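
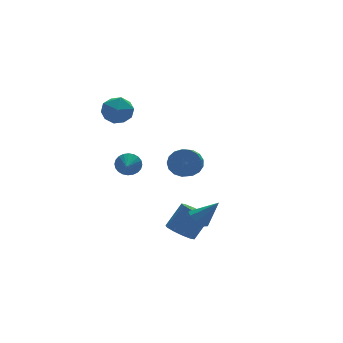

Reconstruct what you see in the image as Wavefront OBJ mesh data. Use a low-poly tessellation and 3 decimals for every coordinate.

v -4.008 3.696 4.367
v -3.235 4.442 4.234
v -3.205 2.658 3.206
v -2.432 3.404 3.073
v -2.508 2.864 4.009
v -3.004 3.506 4.726
v -3.436 3.594 2.714
v -3.932 4.236 3.431
v -2.881 4.38 3.212
v -2.308 3.928 4.013
v -4.132 3.172 3.427
v -3.559 2.72 4.228
v -1.515 -1.129 -3.989
v -0.777 -1.212 -4.532
v 0.273 -1.014 -3.134
v -0.465 -0.931 -2.591
v -0.915 -0.661 -4.506
v 0.135 -0.463 -3.108
v -1.282 -0.288 -4.283
v -0.232 -0.091 -2.884
v -1.738 -0.237 -3.947
v -0.688 -0.04 -2.549
v -2.109 -0.526 -3.628
v -1.059 -0.329 -2.229
v -2.253 -1.046 -3.446
v -1.203 -0.848 -2.048
v -2.115 -1.597 -3.472
v -1.065 -1.399 -2.074
v -1.748 -1.969 -3.696
v -0.698 -1.772 -2.297
v -1.292 -2.02 -4.031
v -0.242 -1.823 -2.633
v -0.921 -1.731 -4.351
v 0.129 -1.534 -2.952
v -1.255 -2.921 -1.957
v -0.857 -3.3 -2.422
v -0.185 -3.239 -0.783
v -0.714 -2.768 -2.408
v -0.888 -2.326 -2.13
v -1.277 -2.232 -1.75
v -1.652 -2.541 -1.492
v -1.795 -3.073 -1.507
v -1.621 -3.516 -1.785
v -1.233 -3.61 -2.164
v -3.291 1.876 0.273
v -2.911 1.949 0.938
v -3.749 1.024 0.627
v -3.16 2.106 0.996
v -3.429 2.229 0.943
v -3.678 2.298 0.788
v -3.867 2.302 0.555
v -3.969 2.242 0.279
v -3.967 2.126 0.002
v -3.863 1.972 -0.234
v -3.672 1.803 -0.393
v -3.422 1.646 -0.45
v -3.153 1.523 -0.397
v -2.905 1.454 -0.243
v -2.716 1.45 -0.009
v -2.614 1.51 0.267
v -2.615 1.626 0.544
v -2.72 1.78 0.78
v 1.429 4.472 -2.027
v 1.925 4.702 -1.202
v 1.247 3.597 -0.487
v 0.751 3.368 -1.313
v 1.53 4.963 -1.173
v 0.852 3.858 -0.459
v 1.112 5.111 -1.34
v 0.434 4.006 -0.626
v 0.767 5.113 -1.665
v 0.089 4.008 -0.95
v 0.573 4.968 -2.072
v -0.105 3.863 -1.358
v 0.576 4.71 -2.47
v -0.102 3.605 -1.755
v 0.773 4.397 -2.765
v 0.096 3.292 -2.051
v 1.121 4.101 -2.892
v 0.444 2.997 -2.178
v 1.54 3.891 -2.821
v 0.862 2.786 -2.106
v 1.933 3.814 -2.568
v 1.255 2.709 -1.853
v 2.21 3.887 -2.191
v 1.533 2.782 -1.476
v 2.309 4.095 -1.776
v 1.631 2.99 -1.062
v 2.206 4.389 -1.419
v 1.528 3.284 -0.705
f 1 12 6
f 1 6 2
f 1 2 8
f 1 8 11
f 1 11 12
f 2 6 10
f 6 12 5
f 12 11 3
f 11 8 7
f 8 2 9
f 4 10 5
f 4 5 3
f 4 3 7
f 4 7 9
f 4 9 10
f 5 10 6
f 3 5 12
f 7 3 11
f 9 7 8
f 10 9 2
f 14 13 17
f 14 17 15
f 15 17 18
f 15 18 16
f 17 13 19
f 17 19 18
f 18 19 20
f 18 20 16
f 19 13 21
f 19 21 20
f 20 21 22
f 20 22 16
f 21 13 23
f 21 23 22
f 22 23 24
f 22 24 16
f 23 13 25
f 23 25 24
f 24 25 26
f 24 26 16
f 25 13 27
f 25 27 26
f 26 27 28
f 26 28 16
f 27 13 29
f 27 29 28
f 28 29 30
f 28 30 16
f 29 13 31
f 29 31 30
f 30 31 32
f 30 32 16
f 31 13 33
f 31 33 32
f 32 33 34
f 32 34 16
f 33 13 14
f 33 14 34
f 34 14 15
f 34 15 16
f 36 35 38
f 36 38 37
f 38 35 39
f 38 39 37
f 39 35 40
f 39 40 37
f 40 35 41
f 40 41 37
f 41 35 42
f 41 42 37
f 42 35 43
f 42 43 37
f 43 35 44
f 43 44 37
f 44 35 36
f 44 36 37
f 46 45 48
f 46 48 47
f 48 45 49
f 48 49 47
f 49 45 50
f 49 50 47
f 50 45 51
f 50 51 47
f 51 45 52
f 51 52 47
f 52 45 53
f 52 53 47
f 53 45 54
f 53 54 47
f 54 45 55
f 54 55 47
f 55 45 56
f 55 56 47
f 56 45 57
f 56 57 47
f 57 45 58
f 57 58 47
f 58 45 59
f 58 59 47
f 59 45 60
f 59 60 47
f 60 45 61
f 60 61 47
f 61 45 62
f 61 62 47
f 62 45 46
f 62 46 47
f 64 63 67
f 64 67 65
f 65 67 68
f 65 68 66
f 67 63 69
f 67 69 68
f 68 69 70
f 68 70 66
f 69 63 71
f 69 71 70
f 70 71 72
f 70 72 66
f 71 63 73
f 71 73 72
f 72 73 74
f 72 74 66
f 73 63 75
f 73 75 74
f 74 75 76
f 74 76 66
f 75 63 77
f 75 77 76
f 76 77 78
f 76 78 66
f 77 63 79
f 77 79 78
f 78 79 80
f 78 80 66
f 79 63 81
f 79 81 80
f 80 81 82
f 80 82 66
f 81 63 83
f 81 83 82
f 82 83 84
f 82 84 66
f 83 63 85
f 83 85 84
f 84 85 86
f 84 86 66
f 85 63 87
f 85 87 86
f 86 87 88
f 86 88 66
f 87 63 89
f 87 89 88
f 88 89 90
f 88 90 66
f 89 63 64
f 89 64 90
f 90 64 65
f 90 65 66



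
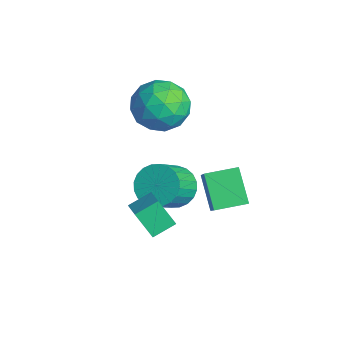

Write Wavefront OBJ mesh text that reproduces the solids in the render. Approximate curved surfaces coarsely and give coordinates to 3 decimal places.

v 0.473 1.367 -2.092
v -0.694 1.435 -0.999
v 0.694 2.638 -1.935
v -0.472 2.706 -0.842
v 1.812 0.954 -0.638
v 0.646 1.022 0.455
v 2.034 2.225 -0.481
v 0.867 2.293 0.612
v -3.633 1.659 1.451
v -2.441 1.664 1.149
v -3.519 -0.284 1.871
v -2.327 -0.279 1.569
v -2.707 0.307 2.581
v -2.778 1.507 2.322
v -3.182 -0.127 0.698
v -3.253 1.073 0.439
v -2.162 0.56 0.684
v -1.868 0.828 1.848
v -4.092 0.552 1.172
v -3.798 0.82 2.336
v -3.047 1.832 1.264
v -2.913 -0.452 1.756
v -3.137 -0.107 2.352
v -2.436 -0.105 2.174
v -3.245 1.74 1.953
v -2.544 1.743 1.775
v -2.701 0.945 2.617
v -3.416 -0.363 1.245
v -2.715 -0.36 1.067
v -3.524 1.485 0.846
v -2.823 1.487 0.668
v -3.259 0.435 0.403
v -2.182 1.186 0.812
v -2.115 0.044 1.059
v -2.618 0.133 0.547
v -2.66 0.839 0.395
v -2.01 1.343 1.497
v -1.943 0.202 1.743
v -2.166 0.546 2.338
v -2.208 1.252 2.186
v -1.846 0.695 1.223
v -4.017 1.178 1.277
v -3.95 0.037 1.523
v -3.752 0.128 0.834
v -3.794 0.834 0.682
v -3.845 1.336 1.961
v -3.778 0.194 2.208
v -3.3 0.541 2.625
v -3.342 1.247 2.473
v -4.114 0.685 1.797
v 0.294 -1.551 -1.423
v 0.209 -0.604 -1.027
v -0.82 -1.421 -1.974
v -0.905 -0.474 -1.579
v 0.865 -1.066 -2.461
v 0.78 -0.119 -2.066
v -0.249 -0.936 -3.013
v -0.334 0.011 -2.617
v -2.193 0.947 -2.927
v -1.37 1.429 -3.033
v -0.644 0.435 -1.92
v -1.467 -0.047 -1.813
v -1.532 1.622 -2.756
v -0.806 0.628 -1.642
v -1.795 1.711 -2.504
v -1.068 0.717 -1.391
v -2.118 1.685 -2.317
v -1.392 0.691 -1.204
v -2.453 1.546 -2.223
v -1.727 0.552 -1.109
v -2.748 1.316 -2.236
v -2.022 0.321 -1.122
v -2.959 1.029 -2.354
v -2.233 0.035 -1.24
v -3.053 0.731 -2.559
v -2.327 -0.264 -1.446
v -3.016 0.465 -2.82
v -2.29 -0.529 -1.707
v -2.854 0.272 -3.098
v -2.128 -0.722 -1.984
v -2.592 0.183 -3.349
v -1.865 -0.811 -2.236
v -2.268 0.209 -3.536
v -1.542 -0.785 -2.423
v -1.933 0.348 -3.631
v -1.207 -0.646 -2.517
v -1.638 0.579 -3.618
v -0.912 -0.416 -2.504
v -1.427 0.865 -3.5
v -0.701 -0.129 -2.386
v -1.333 1.164 -3.294
v -0.607 0.169 -2.181
f 2 4 1
f 5 2 1
f 1 4 3
f 3 5 1
f 2 8 4
f 6 2 5
f 6 8 2
f 4 8 3
f 7 5 3
f 3 8 7
f 7 6 5
f 8 6 7
f 9 46 25
f 46 20 49
f 25 49 14
f 46 49 25
f 9 25 21
f 25 14 26
f 21 26 10
f 25 26 21
f 9 21 30
f 21 10 31
f 30 31 16
f 21 31 30
f 9 30 42
f 30 16 45
f 42 45 19
f 30 45 42
f 9 42 46
f 42 19 50
f 46 50 20
f 42 50 46
f 10 26 37
f 26 14 40
f 37 40 18
f 26 40 37
f 14 49 27
f 49 20 48
f 27 48 13
f 49 48 27
f 20 50 47
f 50 19 43
f 47 43 11
f 50 43 47
f 19 45 44
f 45 16 32
f 44 32 15
f 45 32 44
f 16 31 36
f 31 10 33
f 36 33 17
f 31 33 36
f 12 38 24
f 38 18 39
f 24 39 13
f 38 39 24
f 12 24 22
f 24 13 23
f 22 23 11
f 24 23 22
f 12 22 29
f 22 11 28
f 29 28 15
f 22 28 29
f 12 29 34
f 29 15 35
f 34 35 17
f 29 35 34
f 12 34 38
f 34 17 41
f 38 41 18
f 34 41 38
f 13 39 27
f 39 18 40
f 27 40 14
f 39 40 27
f 11 23 47
f 23 13 48
f 47 48 20
f 23 48 47
f 15 28 44
f 28 11 43
f 44 43 19
f 28 43 44
f 17 35 36
f 35 15 32
f 36 32 16
f 35 32 36
f 18 41 37
f 41 17 33
f 37 33 10
f 41 33 37
f 52 54 51
f 55 52 51
f 51 54 53
f 53 55 51
f 52 58 54
f 56 52 55
f 56 58 52
f 54 58 53
f 57 55 53
f 53 58 57
f 57 56 55
f 58 56 57
f 60 59 63
f 60 63 61
f 61 63 64
f 61 64 62
f 63 59 65
f 63 65 64
f 64 65 66
f 64 66 62
f 65 59 67
f 65 67 66
f 66 67 68
f 66 68 62
f 67 59 69
f 67 69 68
f 68 69 70
f 68 70 62
f 69 59 71
f 69 71 70
f 70 71 72
f 70 72 62
f 71 59 73
f 71 73 72
f 72 73 74
f 72 74 62
f 73 59 75
f 73 75 74
f 74 75 76
f 74 76 62
f 75 59 77
f 75 77 76
f 76 77 78
f 76 78 62
f 77 59 79
f 77 79 78
f 78 79 80
f 78 80 62
f 79 59 81
f 79 81 80
f 80 81 82
f 80 82 62
f 81 59 83
f 81 83 82
f 82 83 84
f 82 84 62
f 83 59 85
f 83 85 84
f 84 85 86
f 84 86 62
f 85 59 87
f 85 87 86
f 86 87 88
f 86 88 62
f 87 59 89
f 87 89 88
f 88 89 90
f 88 90 62
f 89 59 91
f 89 91 90
f 90 91 92
f 90 92 62
f 91 59 60
f 91 60 92
f 92 60 61
f 92 61 62



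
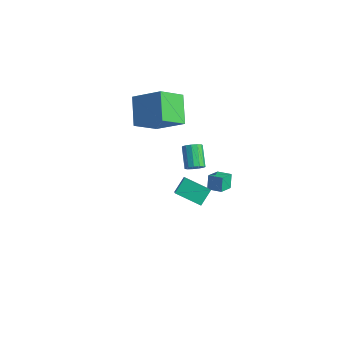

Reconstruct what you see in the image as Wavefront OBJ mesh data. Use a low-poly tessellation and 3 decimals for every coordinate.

v 1.1 1.331 -1.258
v 0.818 1.705 -0.443
v 0.907 2.298 -1.768
v 0.625 2.672 -0.953
v 1.935 1.588 -1.087
v 1.653 1.962 -0.272
v 1.742 2.555 -1.597
v 1.46 2.929 -0.782
v 0.099 1.373 0.007
v 0.31 1.084 0.476
v -0.609 1.817 1.342
v -0.819 2.107 0.873
v 0.497 1.357 0.443
v -0.422 2.09 1.309
v 0.557 1.635 0.272
v -0.361 2.369 1.137
v 0.473 1.83 0.016
v -0.446 2.564 0.881
v 0.269 1.88 -0.242
v -0.649 2.614 0.623
v 0.012 1.769 -0.421
v -0.907 2.503 0.444
v -0.217 1.532 -0.464
v -1.136 2.266 0.401
v -0.346 1.245 -0.358
v -1.265 1.979 0.508
v -0.334 0.999 -0.135
v -1.253 1.732 0.73
v -0.184 0.871 0.133
v -1.102 1.605 0.998
v 0.056 0.903 0.361
v -0.863 1.636 1.226
v 4.32 -2.701 2.898
v 3.007 -3.281 3.455
v 4.236 -1.883 3.551
v 2.922 -2.463 4.108
v 5.058 -3.417 3.892
v 3.744 -3.997 4.449
v 4.973 -2.599 4.545
v 3.66 -3.179 5.102
v -2.921 -0.388 3.076
v -4.101 0.69 4.176
v -2.636 1.112 1.912
v -3.816 2.19 3.012
v -1.284 0.21 4.248
v -2.464 1.288 5.348
v -0.999 1.71 3.084
v -2.179 2.788 4.184
f 2 4 1
f 5 2 1
f 1 4 3
f 3 5 1
f 2 8 4
f 6 2 5
f 6 8 2
f 4 8 3
f 7 5 3
f 3 8 7
f 7 6 5
f 8 6 7
f 10 9 13
f 10 13 11
f 11 13 14
f 11 14 12
f 13 9 15
f 13 15 14
f 14 15 16
f 14 16 12
f 15 9 17
f 15 17 16
f 16 17 18
f 16 18 12
f 17 9 19
f 17 19 18
f 18 19 20
f 18 20 12
f 19 9 21
f 19 21 20
f 20 21 22
f 20 22 12
f 21 9 23
f 21 23 22
f 22 23 24
f 22 24 12
f 23 9 25
f 23 25 24
f 24 25 26
f 24 26 12
f 25 9 27
f 25 27 26
f 26 27 28
f 26 28 12
f 27 9 29
f 27 29 28
f 28 29 30
f 28 30 12
f 29 9 31
f 29 31 30
f 30 31 32
f 30 32 12
f 31 9 10
f 31 10 32
f 32 10 11
f 32 11 12
f 34 36 33
f 37 34 33
f 33 36 35
f 35 37 33
f 34 40 36
f 38 34 37
f 38 40 34
f 36 40 35
f 39 37 35
f 35 40 39
f 39 38 37
f 40 38 39
f 42 44 41
f 45 42 41
f 41 44 43
f 43 45 41
f 42 48 44
f 46 42 45
f 46 48 42
f 44 48 43
f 47 45 43
f 43 48 47
f 47 46 45
f 48 46 47



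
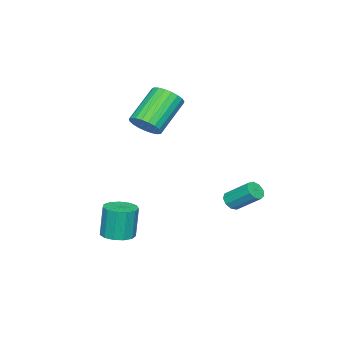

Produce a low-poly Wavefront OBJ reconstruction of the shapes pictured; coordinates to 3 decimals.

v 0.361 -2.022 3.056
v 0.731 -2.488 3.56
v -0.772 -2.285 4.849
v -1.141 -1.818 4.344
v 0.843 -2.195 3.644
v -0.66 -1.992 4.933
v 0.871 -1.873 3.627
v -0.631 -1.67 4.916
v 0.812 -1.576 3.511
v -0.691 -1.373 4.799
v 0.674 -1.356 3.316
v -0.828 -1.153 4.604
v 0.483 -1.251 3.076
v -1.02 -1.048 4.365
v 0.27 -1.28 2.833
v -1.232 -1.077 4.121
v 0.074 -1.436 2.628
v -1.429 -1.233 3.916
v -0.074 -1.694 2.497
v -1.576 -1.491 3.786
v -0.145 -2.009 2.463
v -1.648 -1.806 3.751
v -0.13 -2.325 2.531
v -1.632 -2.122 3.82
v -0.029 -2.589 2.69
v -1.532 -2.386 3.979
v 0.139 -2.755 2.912
v -1.363 -2.552 4.201
v 0.346 -2.794 3.159
v -1.157 -2.591 4.448
v 0.555 -2.7 3.388
v -0.948 -2.497 4.677
v -0.89 1.432 -1.027
v -0.493 1.63 -1.257
v -0.533 2.746 -0.363
v -0.93 2.548 -0.133
v -0.781 1.74 -1.406
v -0.82 2.855 -0.512
v -1.12 1.705 -1.377
v -1.159 2.82 -0.484
v -1.352 1.543 -1.185
v -1.391 2.658 -0.291
v -1.367 1.329 -0.919
v -1.407 2.444 -0.025
v -1.16 1.163 -0.703
v -1.199 2.279 0.191
v -0.826 1.124 -0.639
v -0.866 2.239 0.255
v -0.523 1.228 -0.756
v -0.562 2.344 0.137
v -0.391 1.429 -1
v -0.43 2.544 -0.107
v 3.504 -1.405 -1.835
v 3.957 -0.821 -1.805
v 3.79 -0.771 -0.275
v 3.336 -1.355 -0.305
v 3.572 -0.668 -1.852
v 3.404 -0.618 -0.322
v 3.165 -0.75 -1.894
v 2.998 -0.7 -0.364
v 2.866 -1.039 -1.917
v 2.698 -0.989 -0.387
v 2.769 -1.445 -1.914
v 2.602 -1.395 -0.384
v 2.906 -1.838 -1.886
v 2.738 -1.788 -0.356
v 3.232 -2.093 -1.842
v 3.065 -2.043 -0.312
v 3.645 -2.13 -1.796
v 3.478 -2.08 -0.266
v 4.013 -1.937 -1.762
v 3.845 -1.887 -0.232
v 4.219 -1.575 -1.751
v 4.052 -1.525 -0.221
v 4.198 -1.159 -1.767
v 4.031 -1.109 -0.237
f 2 1 5
f 2 5 3
f 3 5 6
f 3 6 4
f 5 1 7
f 5 7 6
f 6 7 8
f 6 8 4
f 7 1 9
f 7 9 8
f 8 9 10
f 8 10 4
f 9 1 11
f 9 11 10
f 10 11 12
f 10 12 4
f 11 1 13
f 11 13 12
f 12 13 14
f 12 14 4
f 13 1 15
f 13 15 14
f 14 15 16
f 14 16 4
f 15 1 17
f 15 17 16
f 16 17 18
f 16 18 4
f 17 1 19
f 17 19 18
f 18 19 20
f 18 20 4
f 19 1 21
f 19 21 20
f 20 21 22
f 20 22 4
f 21 1 23
f 21 23 22
f 22 23 24
f 22 24 4
f 23 1 25
f 23 25 24
f 24 25 26
f 24 26 4
f 25 1 27
f 25 27 26
f 26 27 28
f 26 28 4
f 27 1 29
f 27 29 28
f 28 29 30
f 28 30 4
f 29 1 31
f 29 31 30
f 30 31 32
f 30 32 4
f 31 1 2
f 31 2 32
f 32 2 3
f 32 3 4
f 34 33 37
f 34 37 35
f 35 37 38
f 35 38 36
f 37 33 39
f 37 39 38
f 38 39 40
f 38 40 36
f 39 33 41
f 39 41 40
f 40 41 42
f 40 42 36
f 41 33 43
f 41 43 42
f 42 43 44
f 42 44 36
f 43 33 45
f 43 45 44
f 44 45 46
f 44 46 36
f 45 33 47
f 45 47 46
f 46 47 48
f 46 48 36
f 47 33 49
f 47 49 48
f 48 49 50
f 48 50 36
f 49 33 51
f 49 51 50
f 50 51 52
f 50 52 36
f 51 33 34
f 51 34 52
f 52 34 35
f 52 35 36
f 54 53 57
f 54 57 55
f 55 57 58
f 55 58 56
f 57 53 59
f 57 59 58
f 58 59 60
f 58 60 56
f 59 53 61
f 59 61 60
f 60 61 62
f 60 62 56
f 61 53 63
f 61 63 62
f 62 63 64
f 62 64 56
f 63 53 65
f 63 65 64
f 64 65 66
f 64 66 56
f 65 53 67
f 65 67 66
f 66 67 68
f 66 68 56
f 67 53 69
f 67 69 68
f 68 69 70
f 68 70 56
f 69 53 71
f 69 71 70
f 70 71 72
f 70 72 56
f 71 53 73
f 71 73 72
f 72 73 74
f 72 74 56
f 73 53 75
f 73 75 74
f 74 75 76
f 74 76 56
f 75 53 54
f 75 54 76
f 76 54 55
f 76 55 56



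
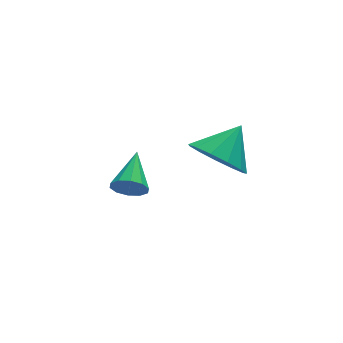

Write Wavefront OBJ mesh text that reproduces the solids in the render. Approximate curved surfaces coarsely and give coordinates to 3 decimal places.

v 2.675 -2.127 1.102
v 3.194 -1.851 0.356
v 3.565 -1.593 1.918
v 2.856 -1.45 0.461
v 2.461 -1.263 0.77
v 2.134 -1.35 1.185
v 1.978 -1.684 1.573
v 2.044 -2.159 1.812
v 2.31 -2.623 1.825
v 2.692 -2.93 1.609
v 3.068 -2.982 1.232
v 3.32 -2.762 0.814
v 3.367 -2.341 0.487
v 0.924 0.608 -2.017
v 1.264 0.662 -2.509
v 1.536 1.812 -1.463
v 0.949 0.848 -2.566
v 0.624 0.943 -2.414
v 0.414 0.91 -2.111
v 0.399 0.761 -1.771
v 0.584 0.554 -1.526
v 0.9 0.367 -1.468
v 1.224 0.273 -1.62
v 1.434 0.306 -1.924
v 1.45 0.455 -2.263
f 2 1 4
f 2 4 3
f 4 1 5
f 4 5 3
f 5 1 6
f 5 6 3
f 6 1 7
f 6 7 3
f 7 1 8
f 7 8 3
f 8 1 9
f 8 9 3
f 9 1 10
f 9 10 3
f 10 1 11
f 10 11 3
f 11 1 12
f 11 12 3
f 12 1 13
f 12 13 3
f 13 1 2
f 13 2 3
f 15 14 17
f 15 17 16
f 17 14 18
f 17 18 16
f 18 14 19
f 18 19 16
f 19 14 20
f 19 20 16
f 20 14 21
f 20 21 16
f 21 14 22
f 21 22 16
f 22 14 23
f 22 23 16
f 23 14 24
f 23 24 16
f 24 14 25
f 24 25 16
f 25 14 15
f 25 15 16



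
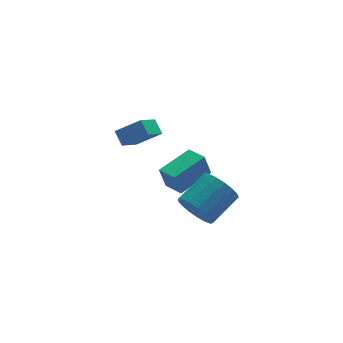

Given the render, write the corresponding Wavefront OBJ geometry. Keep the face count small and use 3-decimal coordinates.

v -0.035 3.309 1.512
v 1.127 2.742 2.42
v -0.132 4.041 2.092
v 1.03 3.475 3.001
v 1.03 4.125 0.659
v 2.192 3.559 1.568
v 0.933 4.858 1.24
v 2.095 4.291 2.148
v 1.68 -0.202 0.025
v 1.351 -0.147 1.281
v 1.315 0.879 -0.118
v 0.985 0.934 1.138
v 3.535 0.486 0.482
v 3.205 0.541 1.738
v 3.169 1.567 0.339
v 2.84 1.622 1.595
v 1.55 -2.283 0.388
v 1.838 -1.809 -0.527
v 3.457 -1.123 0.337
v 3.17 -1.597 1.252
v 1.559 -1.453 -0.287
v 3.178 -0.767 0.577
v 1.278 -1.287 0.108
v 2.897 -0.601 0.972
v 1.059 -1.35 0.567
v 2.679 -0.663 1.431
v 0.953 -1.626 0.985
v 2.573 -0.939 1.849
v 0.984 -2.053 1.266
v 2.604 -1.366 2.13
v 1.144 -2.532 1.346
v 2.764 -1.846 2.21
v 1.398 -2.955 1.207
v 3.018 -2.269 2.071
v 1.686 -3.224 0.88
v 3.306 -2.537 1.744
v 1.943 -3.277 0.44
v 3.563 -2.591 1.304
v 2.111 -3.103 -0.012
v 3.73 -2.416 0.853
v 2.149 -2.74 -0.372
v 3.769 -2.054 0.493
v 2.051 -2.274 -0.558
v 3.67 -1.587 0.307
f 2 4 1
f 5 2 1
f 1 4 3
f 3 5 1
f 2 8 4
f 6 2 5
f 6 8 2
f 4 8 3
f 7 5 3
f 3 8 7
f 7 6 5
f 8 6 7
f 10 12 9
f 13 10 9
f 9 12 11
f 11 13 9
f 10 16 12
f 14 10 13
f 14 16 10
f 12 16 11
f 15 13 11
f 11 16 15
f 15 14 13
f 16 14 15
f 18 17 21
f 18 21 19
f 19 21 22
f 19 22 20
f 21 17 23
f 21 23 22
f 22 23 24
f 22 24 20
f 23 17 25
f 23 25 24
f 24 25 26
f 24 26 20
f 25 17 27
f 25 27 26
f 26 27 28
f 26 28 20
f 27 17 29
f 27 29 28
f 28 29 30
f 28 30 20
f 29 17 31
f 29 31 30
f 30 31 32
f 30 32 20
f 31 17 33
f 31 33 32
f 32 33 34
f 32 34 20
f 33 17 35
f 33 35 34
f 34 35 36
f 34 36 20
f 35 17 37
f 35 37 36
f 36 37 38
f 36 38 20
f 37 17 39
f 37 39 38
f 38 39 40
f 38 40 20
f 39 17 41
f 39 41 40
f 40 41 42
f 40 42 20
f 41 17 43
f 41 43 42
f 42 43 44
f 42 44 20
f 43 17 18
f 43 18 44
f 44 18 19
f 44 19 20



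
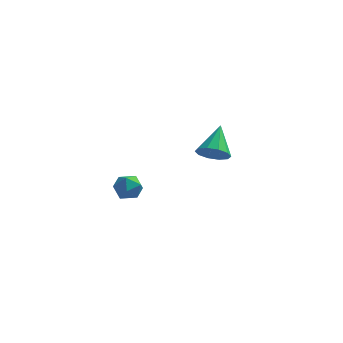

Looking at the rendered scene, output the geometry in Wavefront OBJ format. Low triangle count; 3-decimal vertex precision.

v -1.309 -2.405 -3.189
v -0.885 -2.636 -2.462
v -1.415 -3.764 -3.558
v -0.991 -3.995 -2.831
v -1.798 -3.665 -2.78
v -1.732 -2.826 -2.552
v -0.568 -3.574 -3.468
v -0.502 -2.735 -3.24
v -0.427 -3.359 -2.634
v -1.187 -3.415 -2.209
v -1.113 -2.985 -3.811
v -1.873 -3.041 -3.386
v 1.809 3.121 -3.583
v 2.674 2.802 -3.222
v 1.851 4.759 -2.237
v 2.791 3.182 -3.687
v 2.534 3.538 -4.113
v 1.999 3.735 -4.336
v 1.392 3.697 -4.271
v 0.944 3.44 -3.943
v 0.826 3.06 -3.478
v 1.084 2.704 -3.053
v 1.619 2.507 -2.83
v 2.226 2.545 -2.894
f 1 12 6
f 1 6 2
f 1 2 8
f 1 8 11
f 1 11 12
f 2 6 10
f 6 12 5
f 12 11 3
f 11 8 7
f 8 2 9
f 4 10 5
f 4 5 3
f 4 3 7
f 4 7 9
f 4 9 10
f 5 10 6
f 3 5 12
f 7 3 11
f 9 7 8
f 10 9 2
f 14 13 16
f 14 16 15
f 16 13 17
f 16 17 15
f 17 13 18
f 17 18 15
f 18 13 19
f 18 19 15
f 19 13 20
f 19 20 15
f 20 13 21
f 20 21 15
f 21 13 22
f 21 22 15
f 22 13 23
f 22 23 15
f 23 13 24
f 23 24 15
f 24 13 14
f 24 14 15



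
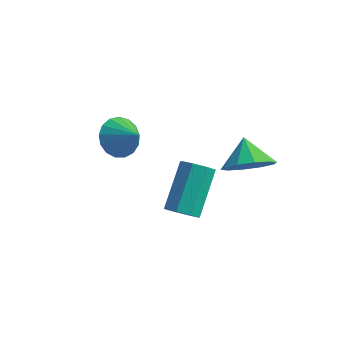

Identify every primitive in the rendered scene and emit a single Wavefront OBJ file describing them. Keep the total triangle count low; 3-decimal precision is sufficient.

v -2.828 -0.214 2.381
v -2.416 -0.677 1.715
v -1.892 -0.586 3.219
v -2.237 -0.281 1.692
v -2.194 0.131 1.827
v -2.296 0.464 2.088
v -2.52 0.642 2.417
v -2.814 0.623 2.738
v -3.112 0.413 2.976
v -3.344 0.059 3.079
v -3.458 -0.357 3.021
v -3.428 -0.741 2.817
v -3.26 -1.003 2.513
v -2.993 -1.085 2.179
v -2.689 -0.968 1.891
v 0.911 -3.258 2.105
v 1.378 -3.574 2.502
v 1.356 -1.958 3.813
v 0.889 -1.642 3.415
v 1.6 -3.27 2.132
v 1.578 -1.655 3.442
v 1.419 -2.959 1.746
v 1.397 -1.344 3.056
v 0.94 -2.823 1.57
v 0.918 -1.208 2.88
v 0.444 -2.942 1.707
v 0.422 -1.326 3.018
v 0.222 -3.245 2.078
v 0.2 -1.63 3.388
v 0.403 -3.556 2.464
v 0.381 -1.941 3.774
v 0.882 -3.692 2.64
v 0.86 -2.077 3.95
v 1.697 1.643 0.53
v 2.679 2.066 0.741
v 1.143 2.537 1.31
v 2.428 2.382 0.201
v 1.897 2.415 -0.213
v 1.291 2.153 -0.343
v 0.839 1.697 -0.14
v 0.715 1.219 0.318
v 0.966 0.904 0.858
v 1.496 0.87 1.272
v 2.103 1.132 1.403
v 2.555 1.589 1.2
f 2 1 4
f 2 4 3
f 4 1 5
f 4 5 3
f 5 1 6
f 5 6 3
f 6 1 7
f 6 7 3
f 7 1 8
f 7 8 3
f 8 1 9
f 8 9 3
f 9 1 10
f 9 10 3
f 10 1 11
f 10 11 3
f 11 1 12
f 11 12 3
f 12 1 13
f 12 13 3
f 13 1 14
f 13 14 3
f 14 1 15
f 14 15 3
f 15 1 2
f 15 2 3
f 17 16 20
f 17 20 18
f 18 20 21
f 18 21 19
f 20 16 22
f 20 22 21
f 21 22 23
f 21 23 19
f 22 16 24
f 22 24 23
f 23 24 25
f 23 25 19
f 24 16 26
f 24 26 25
f 25 26 27
f 25 27 19
f 26 16 28
f 26 28 27
f 27 28 29
f 27 29 19
f 28 16 30
f 28 30 29
f 29 30 31
f 29 31 19
f 30 16 32
f 30 32 31
f 31 32 33
f 31 33 19
f 32 16 17
f 32 17 33
f 33 17 18
f 33 18 19
f 35 34 37
f 35 37 36
f 37 34 38
f 37 38 36
f 38 34 39
f 38 39 36
f 39 34 40
f 39 40 36
f 40 34 41
f 40 41 36
f 41 34 42
f 41 42 36
f 42 34 43
f 42 43 36
f 43 34 44
f 43 44 36
f 44 34 45
f 44 45 36
f 45 34 35
f 45 35 36



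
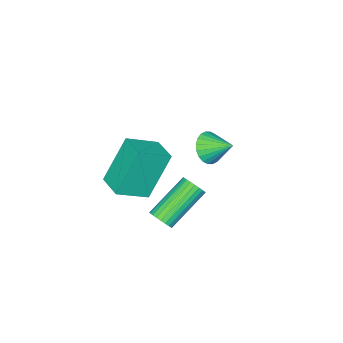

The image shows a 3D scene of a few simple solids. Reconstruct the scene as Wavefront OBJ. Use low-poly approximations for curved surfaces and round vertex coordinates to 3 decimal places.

v 1.06 -0.873 -0.586
v 0.127 -0.592 1.263
v 1.52 0.145 -0.508
v 0.588 0.426 1.341
v 2.172 -1.426 0.059
v 1.24 -1.145 1.908
v 2.633 -0.408 0.137
v 1.7 -0.127 1.986
v 0.99 0.235 -2.175
v 1.294 0.303 -1.759
v -0.286 0.573 -0.648
v -0.59 0.505 -1.065
v 1.278 0.493 -1.828
v -0.302 0.763 -0.717
v 1.218 0.644 -1.95
v -0.362 0.914 -0.839
v 1.124 0.733 -2.106
v -0.456 1.002 -0.995
v 1.009 0.746 -2.272
v -0.571 1.015 -1.162
v 0.891 0.681 -2.424
v -0.689 0.95 -1.314
v 0.788 0.548 -2.538
v -0.792 0.818 -1.428
v 0.716 0.368 -2.597
v -0.864 0.637 -1.486
v 0.686 0.167 -2.592
v -0.894 0.437 -1.481
v 0.702 -0.023 -2.523
v -0.878 0.247 -1.412
v 0.762 -0.174 -2.401
v -0.818 0.096 -1.29
v 0.856 -0.262 -2.245
v -0.724 0.007 -1.134
v 0.971 -0.275 -2.078
v -0.609 -0.006 -0.968
v 1.089 -0.21 -1.926
v -0.491 0.059 -0.816
v 1.192 -0.078 -1.812
v -0.388 0.192 -0.702
v 1.264 0.103 -1.754
v -0.316 0.372 -0.643
v -2.712 -0.534 -0.937
v -2.167 -0.723 -0.473
v -2.868 0.474 -0.343
v -2.021 -0.58 -0.676
v -1.979 -0.43 -0.92
v -2.049 -0.296 -1.166
v -2.22 -0.198 -1.377
v -2.466 -0.151 -1.521
v -2.749 -0.163 -1.576
v -3.027 -0.231 -1.534
v -3.256 -0.345 -1.401
v -3.403 -0.488 -1.198
v -3.444 -0.638 -0.954
v -3.374 -0.772 -0.708
v -3.203 -0.869 -0.497
v -2.957 -0.916 -0.353
v -2.674 -0.905 -0.298
v -2.397 -0.837 -0.34
f 2 4 1
f 5 2 1
f 1 4 3
f 3 5 1
f 2 8 4
f 6 2 5
f 6 8 2
f 4 8 3
f 7 5 3
f 3 8 7
f 7 6 5
f 8 6 7
f 10 9 13
f 10 13 11
f 11 13 14
f 11 14 12
f 13 9 15
f 13 15 14
f 14 15 16
f 14 16 12
f 15 9 17
f 15 17 16
f 16 17 18
f 16 18 12
f 17 9 19
f 17 19 18
f 18 19 20
f 18 20 12
f 19 9 21
f 19 21 20
f 20 21 22
f 20 22 12
f 21 9 23
f 21 23 22
f 22 23 24
f 22 24 12
f 23 9 25
f 23 25 24
f 24 25 26
f 24 26 12
f 25 9 27
f 25 27 26
f 26 27 28
f 26 28 12
f 27 9 29
f 27 29 28
f 28 29 30
f 28 30 12
f 29 9 31
f 29 31 30
f 30 31 32
f 30 32 12
f 31 9 33
f 31 33 32
f 32 33 34
f 32 34 12
f 33 9 35
f 33 35 34
f 34 35 36
f 34 36 12
f 35 9 37
f 35 37 36
f 36 37 38
f 36 38 12
f 37 9 39
f 37 39 38
f 38 39 40
f 38 40 12
f 39 9 41
f 39 41 40
f 40 41 42
f 40 42 12
f 41 9 10
f 41 10 42
f 42 10 11
f 42 11 12
f 44 43 46
f 44 46 45
f 46 43 47
f 46 47 45
f 47 43 48
f 47 48 45
f 48 43 49
f 48 49 45
f 49 43 50
f 49 50 45
f 50 43 51
f 50 51 45
f 51 43 52
f 51 52 45
f 52 43 53
f 52 53 45
f 53 43 54
f 53 54 45
f 54 43 55
f 54 55 45
f 55 43 56
f 55 56 45
f 56 43 57
f 56 57 45
f 57 43 58
f 57 58 45
f 58 43 59
f 58 59 45
f 59 43 60
f 59 60 45
f 60 43 44
f 60 44 45



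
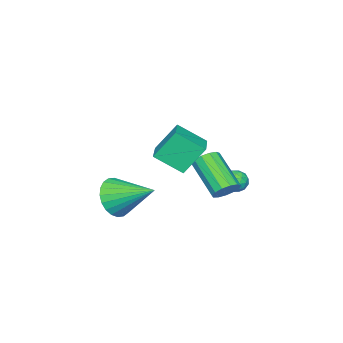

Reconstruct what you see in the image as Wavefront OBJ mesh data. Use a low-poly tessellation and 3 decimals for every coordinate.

v 2.705 1.805 -1.911
v 3.328 1.659 -1.75
v 2.678 0.229 -0.528
v 2.055 0.375 -0.689
v 3.215 1.917 -1.508
v 2.565 0.488 -0.286
v 2.94 2.14 -1.394
v 2.29 0.711 -0.171
v 2.591 2.256 -1.444
v 1.941 0.827 -0.221
v 2.277 2.229 -1.642
v 1.627 0.8 -0.42
v 2.1 2.067 -1.926
v 1.45 0.638 -0.703
v 2.114 1.822 -2.205
v 1.464 0.393 -0.983
v 2.316 1.571 -2.391
v 1.666 0.142 -1.169
v 2.642 1.395 -2.424
v 1.992 -0.035 -1.202
v 2.987 1.348 -2.295
v 2.337 -0.081 -1.073
v 3.243 1.447 -2.044
v 2.593 0.017 -0.821
v -0.604 0.771 -3.165
v -0.113 0.362 -3.214
v -1.267 -0.002 -3.366
v -0.776 -0.411 -3.415
v -0.93 -0.161 -2.845
v -0.52 0.316 -2.72
v -0.86 0.044 -3.86
v -0.45 0.521 -3.735
v -0.271 -0.088 -3.643
v -0.314 -0.214 -3.016
v -1.066 0.574 -3.564
v -1.109 0.448 -2.937
v -0.3 0.634 -3.172
v -1.08 -0.274 -3.408
v -1.17 -0.127 -3.073
v -0.881 -0.368 -3.102
v -0.54 0.607 -2.882
v -0.251 0.367 -2.91
v -0.731 0.06 -2.693
v -1.129 -0.007 -3.67
v -0.84 -0.247 -3.698
v -0.499 0.728 -3.478
v -0.21 0.487 -3.507
v -0.649 0.3 -3.887
v -0.104 0.13 -3.453
v -0.494 -0.325 -3.571
v -0.543 -0.057 -3.832
v -0.303 0.223 -3.759
v -0.13 0.055 -3.084
v -0.519 -0.399 -3.202
v -0.61 -0.252 -2.867
v -0.369 0.028 -2.794
v -0.222 -0.209 -3.336
v -0.861 0.759 -3.378
v -1.25 0.305 -3.496
v -1.011 0.332 -3.786
v -0.77 0.612 -3.713
v -0.886 0.685 -3.009
v -1.276 0.23 -3.127
v -1.077 0.137 -2.821
v -0.837 0.417 -2.748
v -1.158 0.569 -3.244
v 3.379 0.221 -0.509
v 3.862 -0.912 0.329
v 2.717 0.867 0.747
v 3.2 -0.266 1.585
v 4.74 1.026 -0.205
v 5.223 -0.107 0.633
v 4.078 1.672 1.051
v 4.561 0.539 1.889
v 2.27 -4.016 -4.185
v 2.801 -3.568 -5.025
v 2.13 -2.104 -3.255
v 2.397 -3.535 -5.155
v 1.974 -3.574 -5.137
v 1.596 -3.681 -4.974
v 1.32 -3.839 -4.691
v 1.189 -4.023 -4.331
v 1.223 -4.207 -3.949
v 1.416 -4.361 -3.602
v 1.738 -4.463 -3.345
v 2.142 -4.497 -3.215
v 2.565 -4.457 -3.233
v 2.943 -4.35 -3.396
v 3.219 -4.193 -3.679
v 3.35 -4.008 -4.039
v 3.316 -3.824 -4.421
v 3.124 -3.67 -4.767
f 2 1 5
f 2 5 3
f 3 5 6
f 3 6 4
f 5 1 7
f 5 7 6
f 6 7 8
f 6 8 4
f 7 1 9
f 7 9 8
f 8 9 10
f 8 10 4
f 9 1 11
f 9 11 10
f 10 11 12
f 10 12 4
f 11 1 13
f 11 13 12
f 12 13 14
f 12 14 4
f 13 1 15
f 13 15 14
f 14 15 16
f 14 16 4
f 15 1 17
f 15 17 16
f 16 17 18
f 16 18 4
f 17 1 19
f 17 19 18
f 18 19 20
f 18 20 4
f 19 1 21
f 19 21 20
f 20 21 22
f 20 22 4
f 21 1 23
f 21 23 22
f 22 23 24
f 22 24 4
f 23 1 2
f 23 2 24
f 24 2 3
f 24 3 4
f 25 62 41
f 62 36 65
f 41 65 30
f 62 65 41
f 25 41 37
f 41 30 42
f 37 42 26
f 41 42 37
f 25 37 46
f 37 26 47
f 46 47 32
f 37 47 46
f 25 46 58
f 46 32 61
f 58 61 35
f 46 61 58
f 25 58 62
f 58 35 66
f 62 66 36
f 58 66 62
f 26 42 53
f 42 30 56
f 53 56 34
f 42 56 53
f 30 65 43
f 65 36 64
f 43 64 29
f 65 64 43
f 36 66 63
f 66 35 59
f 63 59 27
f 66 59 63
f 35 61 60
f 61 32 48
f 60 48 31
f 61 48 60
f 32 47 52
f 47 26 49
f 52 49 33
f 47 49 52
f 28 54 40
f 54 34 55
f 40 55 29
f 54 55 40
f 28 40 38
f 40 29 39
f 38 39 27
f 40 39 38
f 28 38 45
f 38 27 44
f 45 44 31
f 38 44 45
f 28 45 50
f 45 31 51
f 50 51 33
f 45 51 50
f 28 50 54
f 50 33 57
f 54 57 34
f 50 57 54
f 29 55 43
f 55 34 56
f 43 56 30
f 55 56 43
f 27 39 63
f 39 29 64
f 63 64 36
f 39 64 63
f 31 44 60
f 44 27 59
f 60 59 35
f 44 59 60
f 33 51 52
f 51 31 48
f 52 48 32
f 51 48 52
f 34 57 53
f 57 33 49
f 53 49 26
f 57 49 53
f 68 70 67
f 71 68 67
f 67 70 69
f 69 71 67
f 68 74 70
f 72 68 71
f 72 74 68
f 70 74 69
f 73 71 69
f 69 74 73
f 73 72 71
f 74 72 73
f 76 75 78
f 76 78 77
f 78 75 79
f 78 79 77
f 79 75 80
f 79 80 77
f 80 75 81
f 80 81 77
f 81 75 82
f 81 82 77
f 82 75 83
f 82 83 77
f 83 75 84
f 83 84 77
f 84 75 85
f 84 85 77
f 85 75 86
f 85 86 77
f 86 75 87
f 86 87 77
f 87 75 88
f 87 88 77
f 88 75 89
f 88 89 77
f 89 75 90
f 89 90 77
f 90 75 91
f 90 91 77
f 91 75 92
f 91 92 77
f 92 75 76
f 92 76 77



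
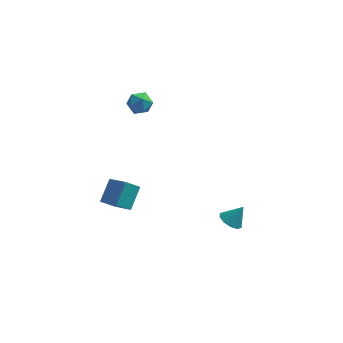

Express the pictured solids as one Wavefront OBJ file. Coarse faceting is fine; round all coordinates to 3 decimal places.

v 2.983 -2.788 -0.436
v 3.573 -3.09 -0.741
v 3.637 -2.512 0.556
v 3.565 -2.654 -0.857
v 3.334 -2.269 -0.812
v 2.969 -2.083 -0.623
v 2.609 -2.165 -0.363
v 2.393 -2.486 -0.131
v 2.402 -2.922 -0.016
v 2.633 -3.307 -0.061
v 2.997 -3.494 -0.249
v 3.357 -3.411 -0.509
v -2.108 3.898 4.182
v -1.641 3.355 3.804
v -3.139 3.505 3.476
v -2.672 2.962 3.098
v -2.854 2.864 3.881
v -2.217 3.107 4.317
v -2.563 3.753 2.963
v -1.926 3.996 3.399
v -1.923 3.265 3.05
v -2.102 2.716 3.618
v -2.678 4.144 3.662
v -2.857 3.595 4.23
v -3.136 -3.744 1.407
v -3.851 -3.973 2.021
v -2.733 -2.629 2.294
v -3.448 -2.859 2.907
v -2.172 -4.701 2.173
v -2.887 -4.931 2.786
v -1.769 -3.587 3.059
v -2.484 -3.816 3.673
f 2 1 4
f 2 4 3
f 4 1 5
f 4 5 3
f 5 1 6
f 5 6 3
f 6 1 7
f 6 7 3
f 7 1 8
f 7 8 3
f 8 1 9
f 8 9 3
f 9 1 10
f 9 10 3
f 10 1 11
f 10 11 3
f 11 1 12
f 11 12 3
f 12 1 2
f 12 2 3
f 13 24 18
f 13 18 14
f 13 14 20
f 13 20 23
f 13 23 24
f 14 18 22
f 18 24 17
f 24 23 15
f 23 20 19
f 20 14 21
f 16 22 17
f 16 17 15
f 16 15 19
f 16 19 21
f 16 21 22
f 17 22 18
f 15 17 24
f 19 15 23
f 21 19 20
f 22 21 14
f 26 28 25
f 29 26 25
f 25 28 27
f 27 29 25
f 26 32 28
f 30 26 29
f 30 32 26
f 28 32 27
f 31 29 27
f 27 32 31
f 31 30 29
f 32 30 31



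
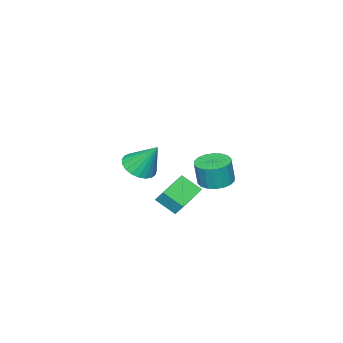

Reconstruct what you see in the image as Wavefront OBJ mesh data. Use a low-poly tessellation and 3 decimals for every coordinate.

v 1.774 -0.706 -1.493
v 1.803 -0.176 -0.79
v 1.485 0.337 -2.266
v 1.514 0.866 -1.564
v 3.666 -0.406 -1.796
v 3.695 0.123 -1.094
v 3.377 0.636 -2.57
v 3.406 1.166 -1.867
v 2.519 2.488 0.058
v 3.196 1.88 -0.075
v 3.399 1.804 1.309
v 2.721 2.412 1.442
v 3.393 2.24 -0.083
v 3.596 2.163 1.3
v 3.416 2.648 -0.064
v 3.619 2.571 1.319
v 3.262 3.025 -0.021
v 3.465 2.948 1.362
v 2.96 3.295 0.038
v 3.163 3.219 1.421
v 2.571 3.406 0.101
v 2.774 3.329 1.485
v 2.172 3.335 0.156
v 2.374 3.258 1.539
v 1.841 3.096 0.191
v 2.044 3.02 1.575
v 1.644 2.737 0.2
v 1.847 2.66 1.583
v 1.621 2.329 0.181
v 1.824 2.252 1.564
v 1.775 1.952 0.138
v 1.978 1.875 1.521
v 2.077 1.681 0.079
v 2.28 1.605 1.462
v 2.466 1.571 0.015
v 2.669 1.494 1.399
v 2.866 1.642 -0.039
v 3.068 1.565 1.344
v 0.278 -4.161 -2.079
v 1.066 -3.58 -2.4
v 0.142 -3.039 -0.381
v 0.73 -3.372 -2.564
v 0.315 -3.3 -2.644
v -0.106 -3.377 -2.627
v -0.46 -3.59 -2.515
v -0.687 -3.901 -2.328
v -0.747 -4.257 -2.098
v -0.63 -4.597 -1.864
v -0.356 -4.861 -1.668
v 0.028 -5.004 -1.543
v 0.455 -5.001 -1.511
v 0.852 -4.853 -1.577
v 1.149 -4.585 -1.729
v 1.296 -4.244 -1.943
v 1.266 -3.888 -2.18
f 2 4 1
f 5 2 1
f 1 4 3
f 3 5 1
f 2 8 4
f 6 2 5
f 6 8 2
f 4 8 3
f 7 5 3
f 3 8 7
f 7 6 5
f 8 6 7
f 10 9 13
f 10 13 11
f 11 13 14
f 11 14 12
f 13 9 15
f 13 15 14
f 14 15 16
f 14 16 12
f 15 9 17
f 15 17 16
f 16 17 18
f 16 18 12
f 17 9 19
f 17 19 18
f 18 19 20
f 18 20 12
f 19 9 21
f 19 21 20
f 20 21 22
f 20 22 12
f 21 9 23
f 21 23 22
f 22 23 24
f 22 24 12
f 23 9 25
f 23 25 24
f 24 25 26
f 24 26 12
f 25 9 27
f 25 27 26
f 26 27 28
f 26 28 12
f 27 9 29
f 27 29 28
f 28 29 30
f 28 30 12
f 29 9 31
f 29 31 30
f 30 31 32
f 30 32 12
f 31 9 33
f 31 33 32
f 32 33 34
f 32 34 12
f 33 9 35
f 33 35 34
f 34 35 36
f 34 36 12
f 35 9 37
f 35 37 36
f 36 37 38
f 36 38 12
f 37 9 10
f 37 10 38
f 38 10 11
f 38 11 12
f 40 39 42
f 40 42 41
f 42 39 43
f 42 43 41
f 43 39 44
f 43 44 41
f 44 39 45
f 44 45 41
f 45 39 46
f 45 46 41
f 46 39 47
f 46 47 41
f 47 39 48
f 47 48 41
f 48 39 49
f 48 49 41
f 49 39 50
f 49 50 41
f 50 39 51
f 50 51 41
f 51 39 52
f 51 52 41
f 52 39 53
f 52 53 41
f 53 39 54
f 53 54 41
f 54 39 55
f 54 55 41
f 55 39 40
f 55 40 41



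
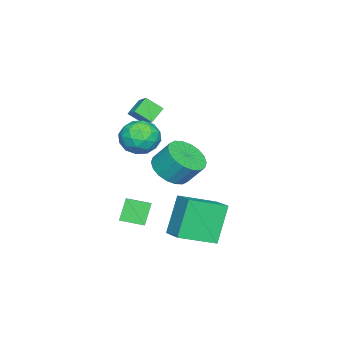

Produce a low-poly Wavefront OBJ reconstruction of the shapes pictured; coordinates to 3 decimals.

v 2.037 0.183 -4.301
v 1.087 0.285 -2.465
v 2.879 1.082 -3.916
v 1.929 1.183 -2.079
v 3.171 -1.163 -3.641
v 2.221 -1.062 -1.804
v 4.013 -0.265 -3.255
v 3.063 -0.163 -1.419
v -1.246 -2.952 -2.324
v -0.718 -3.664 -1.761
v -0.746 -2.84 -0.693
v -1.274 -2.128 -1.256
v -0.377 -3.407 -1.95
v -0.405 -2.583 -0.882
v -0.207 -3.06 -2.214
v -0.236 -2.236 -1.145
v -0.244 -2.692 -2.499
v -0.272 -1.867 -1.43
v -0.479 -2.375 -2.749
v -0.507 -1.551 -1.68
v -0.865 -2.172 -2.916
v -0.894 -1.348 -1.847
v -1.328 -2.124 -2.965
v -1.356 -1.3 -1.896
v -1.774 -2.24 -2.887
v -1.802 -1.416 -1.819
v -2.115 -2.497 -2.698
v -2.143 -1.673 -1.63
v -2.284 -2.844 -2.435
v -2.313 -2.02 -1.366
v -2.248 -3.213 -2.15
v -2.276 -2.388 -1.081
v -2.013 -3.529 -1.9
v -2.041 -2.705 -0.831
v -1.626 -3.732 -1.733
v -1.655 -2.908 -0.664
v -1.164 -3.78 -1.684
v -1.192 -2.956 -0.615
v -1.194 -4.457 1.816
v -0.732 -3.898 2.278
v -1.448 -3.725 1.184
v -0.986 -3.166 1.646
v -0.414 -4.654 1.274
v 0.048 -4.095 1.736
v -0.668 -3.922 0.642
v -0.206 -3.363 1.104
v 1.126 -4.021 -3.231
v 2.379 -3.433 -2.448
v 0.781 -2.962 -3.475
v 2.034 -2.374 -2.692
v 1.786 -4.046 -4.268
v 3.039 -3.458 -3.485
v 1.441 -2.987 -4.512
v 2.694 -2.399 -3.729
v 3.223 -1.603 1.47
v 3.964 -2.149 1.768
v 2.216 -2.671 2.012
v 2.957 -3.217 2.31
v 2.768 -2.377 2.751
v 3.39 -1.717 2.416
v 2.79 -3.103 1.364
v 3.412 -2.443 1.029
v 3.696 -3.076 1.702
v 3.682 -2.628 2.56
v 2.498 -2.192 1.22
v 2.484 -1.744 2.078
v 3.682 -1.782 1.571
v 2.498 -3.038 2.209
v 2.387 -2.544 2.468
v 2.822 -2.865 2.643
v 3.345 -1.528 1.952
v 3.78 -1.849 2.127
v 3.077 -1.984 2.705
v 2.4 -2.971 1.653
v 2.835 -3.292 1.828
v 3.358 -1.955 1.137
v 3.793 -2.276 1.312
v 3.103 -2.836 1.075
v 3.96 -2.648 1.708
v 3.368 -3.276 2.027
v 3.27 -3.209 1.471
v 3.636 -2.821 1.274
v 3.952 -2.385 2.212
v 3.36 -3.013 2.531
v 3.249 -2.519 2.79
v 3.614 -2.131 2.593
v 3.794 -2.93 2.173
v 2.82 -1.807 1.249
v 2.228 -2.435 1.568
v 2.566 -2.689 1.187
v 2.931 -2.301 0.99
v 2.812 -1.544 1.753
v 2.22 -2.172 2.072
v 2.544 -1.999 2.506
v 2.91 -1.611 2.309
v 2.386 -1.89 1.607
f 2 4 1
f 5 2 1
f 1 4 3
f 3 5 1
f 2 8 4
f 6 2 5
f 6 8 2
f 4 8 3
f 7 5 3
f 3 8 7
f 7 6 5
f 8 6 7
f 10 9 13
f 10 13 11
f 11 13 14
f 11 14 12
f 13 9 15
f 13 15 14
f 14 15 16
f 14 16 12
f 15 9 17
f 15 17 16
f 16 17 18
f 16 18 12
f 17 9 19
f 17 19 18
f 18 19 20
f 18 20 12
f 19 9 21
f 19 21 20
f 20 21 22
f 20 22 12
f 21 9 23
f 21 23 22
f 22 23 24
f 22 24 12
f 23 9 25
f 23 25 24
f 24 25 26
f 24 26 12
f 25 9 27
f 25 27 26
f 26 27 28
f 26 28 12
f 27 9 29
f 27 29 28
f 28 29 30
f 28 30 12
f 29 9 31
f 29 31 30
f 30 31 32
f 30 32 12
f 31 9 33
f 31 33 32
f 32 33 34
f 32 34 12
f 33 9 35
f 33 35 34
f 34 35 36
f 34 36 12
f 35 9 37
f 35 37 36
f 36 37 38
f 36 38 12
f 37 9 10
f 37 10 38
f 38 10 11
f 38 11 12
f 40 42 39
f 43 40 39
f 39 42 41
f 41 43 39
f 40 46 42
f 44 40 43
f 44 46 40
f 42 46 41
f 45 43 41
f 41 46 45
f 45 44 43
f 46 44 45
f 48 50 47
f 51 48 47
f 47 50 49
f 49 51 47
f 48 54 50
f 52 48 51
f 52 54 48
f 50 54 49
f 53 51 49
f 49 54 53
f 53 52 51
f 54 52 53
f 55 92 71
f 92 66 95
f 71 95 60
f 92 95 71
f 55 71 67
f 71 60 72
f 67 72 56
f 71 72 67
f 55 67 76
f 67 56 77
f 76 77 62
f 67 77 76
f 55 76 88
f 76 62 91
f 88 91 65
f 76 91 88
f 55 88 92
f 88 65 96
f 92 96 66
f 88 96 92
f 56 72 83
f 72 60 86
f 83 86 64
f 72 86 83
f 60 95 73
f 95 66 94
f 73 94 59
f 95 94 73
f 66 96 93
f 96 65 89
f 93 89 57
f 96 89 93
f 65 91 90
f 91 62 78
f 90 78 61
f 91 78 90
f 62 77 82
f 77 56 79
f 82 79 63
f 77 79 82
f 58 84 70
f 84 64 85
f 70 85 59
f 84 85 70
f 58 70 68
f 70 59 69
f 68 69 57
f 70 69 68
f 58 68 75
f 68 57 74
f 75 74 61
f 68 74 75
f 58 75 80
f 75 61 81
f 80 81 63
f 75 81 80
f 58 80 84
f 80 63 87
f 84 87 64
f 80 87 84
f 59 85 73
f 85 64 86
f 73 86 60
f 85 86 73
f 57 69 93
f 69 59 94
f 93 94 66
f 69 94 93
f 61 74 90
f 74 57 89
f 90 89 65
f 74 89 90
f 63 81 82
f 81 61 78
f 82 78 62
f 81 78 82
f 64 87 83
f 87 63 79
f 83 79 56
f 87 79 83



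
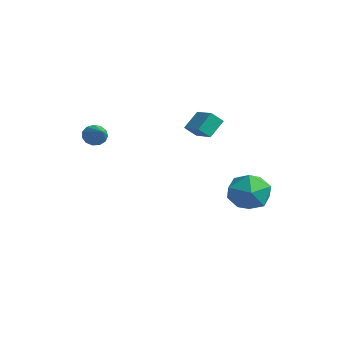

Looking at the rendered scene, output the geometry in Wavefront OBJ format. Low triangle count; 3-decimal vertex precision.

v 2.834 3.987 -0.561
v 3.677 3.124 -0.743
v 1.763 2.716 0.503
v 2.606 1.853 0.321
v 2.861 2.815 1.027
v 3.522 3.601 0.369
v 1.918 2.239 -0.609
v 2.579 3.025 -1.267
v 3.111 2.044 -0.773
v 3.693 2.4 0.238
v 1.747 3.44 -0.478
v 2.329 3.796 0.533
v -1.723 2.791 2.226
v -1.838 2.182 2.807
v -1.896 3.635 3.076
v -2.012 3.025 3.657
v -0.448 2.795 2.483
v -0.564 2.185 3.064
v -0.622 3.638 3.333
v -0.737 3.029 3.914
v -0.952 -3.141 3.474
v -0.747 -3.376 2.939
v 0.352 -3.439 4.106
v -0.667 -3.036 2.934
v -0.677 -2.729 3.101
v -0.775 -2.553 3.386
v -0.929 -2.563 3.7
v -1.091 -2.757 3.941
v -1.208 -3.073 4.035
v -1.244 -3.41 3.95
v -1.188 -3.661 3.715
v -1.057 -3.747 3.403
v -0.892 -3.641 3.113
f 1 12 6
f 1 6 2
f 1 2 8
f 1 8 11
f 1 11 12
f 2 6 10
f 6 12 5
f 12 11 3
f 11 8 7
f 8 2 9
f 4 10 5
f 4 5 3
f 4 3 7
f 4 7 9
f 4 9 10
f 5 10 6
f 3 5 12
f 7 3 11
f 9 7 8
f 10 9 2
f 14 16 13
f 17 14 13
f 13 16 15
f 15 17 13
f 14 20 16
f 18 14 17
f 18 20 14
f 16 20 15
f 19 17 15
f 15 20 19
f 19 18 17
f 20 18 19
f 22 21 24
f 22 24 23
f 24 21 25
f 24 25 23
f 25 21 26
f 25 26 23
f 26 21 27
f 26 27 23
f 27 21 28
f 27 28 23
f 28 21 29
f 28 29 23
f 29 21 30
f 29 30 23
f 30 21 31
f 30 31 23
f 31 21 32
f 31 32 23
f 32 21 33
f 32 33 23
f 33 21 22
f 33 22 23



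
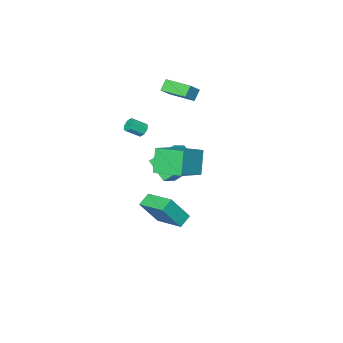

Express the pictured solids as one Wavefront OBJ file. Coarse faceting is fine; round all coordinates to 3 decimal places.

v 1.211 -0.473 -5.087
v 0.362 -0.621 -4.62
v 1.169 1.569 -4.518
v 0.32 1.421 -4.051
v 2.26 -0.941 -3.329
v 1.411 -1.089 -2.862
v 2.218 1.101 -2.76
v 1.369 0.953 -2.293
v -0.996 -0.53 0.66
v 0.141 -0.245 1.331
v -0.822 0.966 -0.269
v 0.314 1.251 0.402
v 0.066 -1.511 -0.722
v 1.202 -1.226 -0.051
v 0.239 -0.015 -1.651
v 1.376 0.27 -0.98
v -0.203 -3.407 0.967
v 0.17 -3.212 0.645
v 0.916 -3.638 1.251
v 0.543 -3.833 1.573
v 0.074 -2.956 0.945
v 0.819 -3.381 1.55
v -0.184 -2.964 1.257
v 0.561 -3.389 1.862
v -0.453 -3.232 1.4
v 0.292 -3.657 2.005
v -0.576 -3.602 1.289
v 0.17 -4.028 1.895
v -0.479 -3.859 0.99
v 0.266 -4.284 1.595
v -0.221 -3.851 0.678
v 0.524 -4.276 1.283
v 0.048 -3.583 0.535
v 0.793 -4.008 1.14
v 2.289 2.329 3.483
v 4.128 2.685 4.455
v 1.737 4.081 3.887
v 3.576 4.437 4.858
v 2.964 2.883 2.002
v 4.803 3.239 2.973
v 2.412 4.635 2.405
v 4.251 4.991 3.377
v -3.5 -4.141 3.415
v -2.626 -4.004 4.212
v -3.877 -2.313 3.516
v -3.004 -2.176 4.312
v -2.916 -3.984 2.748
v -2.043 -3.847 3.544
v -3.294 -2.156 2.848
v -2.42 -2.019 3.645
f 2 4 1
f 5 2 1
f 1 4 3
f 3 5 1
f 2 8 4
f 6 2 5
f 6 8 2
f 4 8 3
f 7 5 3
f 3 8 7
f 7 6 5
f 8 6 7
f 10 12 9
f 13 10 9
f 9 12 11
f 11 13 9
f 10 16 12
f 14 10 13
f 14 16 10
f 12 16 11
f 15 13 11
f 11 16 15
f 15 14 13
f 16 14 15
f 18 17 21
f 18 21 19
f 19 21 22
f 19 22 20
f 21 17 23
f 21 23 22
f 22 23 24
f 22 24 20
f 23 17 25
f 23 25 24
f 24 25 26
f 24 26 20
f 25 17 27
f 25 27 26
f 26 27 28
f 26 28 20
f 27 17 29
f 27 29 28
f 28 29 30
f 28 30 20
f 29 17 31
f 29 31 30
f 30 31 32
f 30 32 20
f 31 17 33
f 31 33 32
f 32 33 34
f 32 34 20
f 33 17 18
f 33 18 34
f 34 18 19
f 34 19 20
f 36 38 35
f 39 36 35
f 35 38 37
f 37 39 35
f 36 42 38
f 40 36 39
f 40 42 36
f 38 42 37
f 41 39 37
f 37 42 41
f 41 40 39
f 42 40 41
f 44 46 43
f 47 44 43
f 43 46 45
f 45 47 43
f 44 50 46
f 48 44 47
f 48 50 44
f 46 50 45
f 49 47 45
f 45 50 49
f 49 48 47
f 50 48 49



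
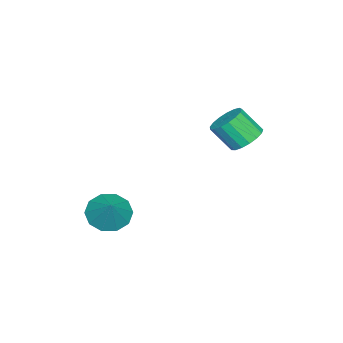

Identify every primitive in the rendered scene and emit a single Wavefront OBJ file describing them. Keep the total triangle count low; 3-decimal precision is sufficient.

v 1.317 -4.077 -0.742
v 1.948 -4.492 -1.034
v 2.043 -3.623 0.182
v 1.945 -4.042 -1.253
v 1.701 -3.605 -1.276
v 1.311 -3.348 -1.096
v 0.923 -3.37 -0.78
v 0.686 -3.662 -0.45
v 0.689 -4.112 -0.231
v 0.932 -4.549 -0.208
v 1.322 -4.806 -0.388
v 1.71 -4.784 -0.704
v -2.902 -0.863 1.239
v -2.573 -0.371 1.612
v -2.468 -1.124 2.514
v -2.798 -1.617 2.141
v -2.896 -0.326 1.687
v -2.792 -1.079 2.589
v -3.221 -0.404 1.66
v -3.116 -1.157 2.562
v -3.473 -0.587 1.536
v -3.368 -1.34 2.438
v -3.594 -0.833 1.344
v -3.489 -1.587 2.246
v -3.556 -1.087 1.128
v -3.452 -1.84 2.03
v -3.369 -1.289 0.938
v -3.265 -2.042 1.84
v -3.075 -1.394 0.816
v -2.971 -2.147 1.718
v -2.741 -1.377 0.791
v -2.637 -2.13 1.693
v -2.444 -1.242 0.869
v -2.34 -1.996 1.771
v -2.252 -1.021 1.032
v -2.148 -1.775 1.934
v -2.209 -0.764 1.242
v -2.105 -1.517 2.144
v -2.325 -0.529 1.451
v -2.221 -1.283 2.353
f 2 1 4
f 2 4 3
f 4 1 5
f 4 5 3
f 5 1 6
f 5 6 3
f 6 1 7
f 6 7 3
f 7 1 8
f 7 8 3
f 8 1 9
f 8 9 3
f 9 1 10
f 9 10 3
f 10 1 11
f 10 11 3
f 11 1 12
f 11 12 3
f 12 1 2
f 12 2 3
f 14 13 17
f 14 17 15
f 15 17 18
f 15 18 16
f 17 13 19
f 17 19 18
f 18 19 20
f 18 20 16
f 19 13 21
f 19 21 20
f 20 21 22
f 20 22 16
f 21 13 23
f 21 23 22
f 22 23 24
f 22 24 16
f 23 13 25
f 23 25 24
f 24 25 26
f 24 26 16
f 25 13 27
f 25 27 26
f 26 27 28
f 26 28 16
f 27 13 29
f 27 29 28
f 28 29 30
f 28 30 16
f 29 13 31
f 29 31 30
f 30 31 32
f 30 32 16
f 31 13 33
f 31 33 32
f 32 33 34
f 32 34 16
f 33 13 35
f 33 35 34
f 34 35 36
f 34 36 16
f 35 13 37
f 35 37 36
f 36 37 38
f 36 38 16
f 37 13 39
f 37 39 38
f 38 39 40
f 38 40 16
f 39 13 14
f 39 14 40
f 40 14 15
f 40 15 16



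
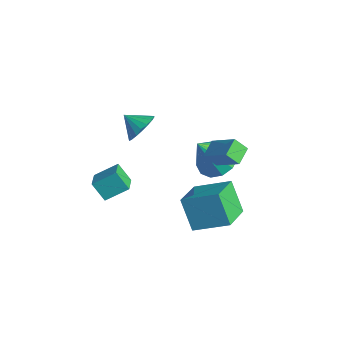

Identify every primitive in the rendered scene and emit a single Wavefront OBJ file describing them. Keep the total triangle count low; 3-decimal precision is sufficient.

v -2.288 -1.159 2.143
v -1.949 -0.798 2.87
v -3.112 -1.581 2.737
v -2.188 -0.518 2.738
v -2.447 -0.365 2.487
v -2.674 -0.369 2.168
v -2.825 -0.529 1.845
v -2.87 -0.815 1.58
v -2.799 -1.168 1.427
v -2.627 -1.52 1.416
v -2.388 -1.8 1.549
v -2.129 -1.953 1.799
v -1.902 -1.949 2.118
v -1.751 -1.789 2.442
v -1.706 -1.503 2.706
v -1.777 -1.15 2.859
v 0.81 0.08 1.969
v 2.057 0.413 2.997
v 0.363 0.88 2.253
v 1.61 1.213 3.281
v 1.21 0.527 1.339
v 2.457 0.86 2.367
v 0.763 1.327 1.623
v 2.01 1.66 2.651
v -0.377 1.738 -0.369
v 0.629 1.317 -0.512
v -0.563 0.722 1.309
v 0.704 1.839 -0.187
v 0.435 2.33 0.08
v -0.091 2.632 0.205
v -0.708 2.651 0.148
v -1.22 2.38 -0.073
v -1.464 1.905 -0.388
v -1.363 1.377 -0.697
v -0.949 0.964 -0.901
v -0.353 0.797 -0.937
v 0.235 0.928 -0.792
v 1.515 -1 -2.576
v 0.491 -0.947 -1.133
v 0.63 0.399 -3.256
v -0.394 0.452 -1.813
v 2.774 0.208 -1.727
v 1.75 0.261 -0.284
v 1.889 1.607 -2.407
v 0.865 1.66 -0.964
v -4.289 -1.877 -4.332
v -4.982 -2.148 -3.442
v -3.805 -0.805 -3.629
v -4.497 -1.076 -2.739
v -3.483 -2.524 -3.901
v -4.175 -2.795 -3.011
v -2.998 -1.452 -3.198
v -3.691 -1.723 -2.308
f 2 1 4
f 2 4 3
f 4 1 5
f 4 5 3
f 5 1 6
f 5 6 3
f 6 1 7
f 6 7 3
f 7 1 8
f 7 8 3
f 8 1 9
f 8 9 3
f 9 1 10
f 9 10 3
f 10 1 11
f 10 11 3
f 11 1 12
f 11 12 3
f 12 1 13
f 12 13 3
f 13 1 14
f 13 14 3
f 14 1 15
f 14 15 3
f 15 1 16
f 15 16 3
f 16 1 2
f 16 2 3
f 18 20 17
f 21 18 17
f 17 20 19
f 19 21 17
f 18 24 20
f 22 18 21
f 22 24 18
f 20 24 19
f 23 21 19
f 19 24 23
f 23 22 21
f 24 22 23
f 26 25 28
f 26 28 27
f 28 25 29
f 28 29 27
f 29 25 30
f 29 30 27
f 30 25 31
f 30 31 27
f 31 25 32
f 31 32 27
f 32 25 33
f 32 33 27
f 33 25 34
f 33 34 27
f 34 25 35
f 34 35 27
f 35 25 36
f 35 36 27
f 36 25 37
f 36 37 27
f 37 25 26
f 37 26 27
f 39 41 38
f 42 39 38
f 38 41 40
f 40 42 38
f 39 45 41
f 43 39 42
f 43 45 39
f 41 45 40
f 44 42 40
f 40 45 44
f 44 43 42
f 45 43 44
f 47 49 46
f 50 47 46
f 46 49 48
f 48 50 46
f 47 53 49
f 51 47 50
f 51 53 47
f 49 53 48
f 52 50 48
f 48 53 52
f 52 51 50
f 53 51 52



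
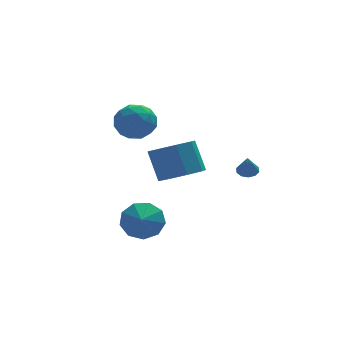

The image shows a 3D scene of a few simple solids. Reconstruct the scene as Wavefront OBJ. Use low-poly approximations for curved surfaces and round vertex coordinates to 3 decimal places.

v -0.517 -2.903 2.006
v 0.539 -2.875 2.175
v 0.293 -2.05 3.582
v -0.763 -2.077 3.414
v 0.273 -2.228 1.749
v 0.027 -1.403 3.156
v -0.456 -1.976 1.474
v -0.702 -1.151 2.881
v -1.221 -2.267 1.511
v -1.467 -1.442 2.918
v -1.573 -2.93 1.838
v -1.819 -2.105 3.245
v -1.307 -3.577 2.264
v -1.553 -2.752 3.671
v -0.578 -3.829 2.539
v -0.824 -3.004 3.946
v 0.187 -3.538 2.502
v -0.059 -2.713 3.909
v -2.028 -1.96 -1.078
v -1.137 -1.924 -0.605
v -2.292 -2.76 -0.522
v -1.599 -1.537 -0.267
v -2.262 -1.348 -0.31
v -2.816 -1.445 -0.711
v -3.001 -1.783 -1.285
v -2.731 -2.204 -1.762
v -2.132 -2.51 -1.919
v -1.484 -2.559 -1.683
v -1.091 -2.328 -1.164
v 2.508 -2.6 1.728
v 2.892 -2.309 1.894
v 2.372 -2.96 2.672
v 2.626 -2.142 1.919
v 2.315 -2.151 1.87
v 2.077 -2.331 1.768
v 2.004 -2.614 1.65
v 2.124 -2.892 1.561
v 2.391 -3.058 1.536
v 2.702 -3.05 1.585
v 2.939 -2.87 1.687
v 3.012 -2.587 1.805
v -1.84 2.563 2.002
v -1.324 3.452 2.269
v -0.936 1.688 3.171
v -0.42 2.577 3.438
v -1.45 2.47 3.673
v -2.009 3.011 2.95
v -0.251 2.129 2.49
v -0.81 2.67 1.767
v -0.342 3.184 2.571
v -1.083 3.395 3.301
v -1.177 1.745 2.139
v -1.918 1.956 2.869
v -1.661 3.085 2.032
v -0.599 2.055 3.408
v -1.204 1.992 3.545
v -0.901 2.515 3.702
v -2.064 2.825 2.433
v -1.761 3.348 2.59
v -1.835 2.77 3.415
v -0.499 1.792 2.85
v -0.196 2.315 3.007
v -1.359 2.625 1.738
v -1.056 3.148 1.895
v -0.425 2.37 2.025
v -0.781 3.449 2.367
v -0.249 2.935 3.054
v -0.15 2.672 2.497
v -0.479 2.99 2.072
v -1.217 3.573 2.796
v -0.685 3.059 3.484
v -1.291 2.996 3.622
v -1.619 3.314 3.197
v -0.639 3.416 2.974
v -1.575 2.081 1.956
v -1.043 1.567 2.644
v -0.641 1.826 2.243
v -0.969 2.144 1.818
v -2.011 2.205 2.386
v -1.479 1.691 3.073
v -1.781 2.15 3.368
v -2.11 2.468 2.943
v -1.621 1.724 2.466
f 2 1 5
f 2 5 3
f 3 5 6
f 3 6 4
f 5 1 7
f 5 7 6
f 6 7 8
f 6 8 4
f 7 1 9
f 7 9 8
f 8 9 10
f 8 10 4
f 9 1 11
f 9 11 10
f 10 11 12
f 10 12 4
f 11 1 13
f 11 13 12
f 12 13 14
f 12 14 4
f 13 1 15
f 13 15 14
f 14 15 16
f 14 16 4
f 15 1 17
f 15 17 16
f 16 17 18
f 16 18 4
f 17 1 2
f 17 2 18
f 18 2 3
f 18 3 4
f 20 19 22
f 20 22 21
f 22 19 23
f 22 23 21
f 23 19 24
f 23 24 21
f 24 19 25
f 24 25 21
f 25 19 26
f 25 26 21
f 26 19 27
f 26 27 21
f 27 19 28
f 27 28 21
f 28 19 29
f 28 29 21
f 29 19 20
f 29 20 21
f 31 30 33
f 31 33 32
f 33 30 34
f 33 34 32
f 34 30 35
f 34 35 32
f 35 30 36
f 35 36 32
f 36 30 37
f 36 37 32
f 37 30 38
f 37 38 32
f 38 30 39
f 38 39 32
f 39 30 40
f 39 40 32
f 40 30 41
f 40 41 32
f 41 30 31
f 41 31 32
f 42 79 58
f 79 53 82
f 58 82 47
f 79 82 58
f 42 58 54
f 58 47 59
f 54 59 43
f 58 59 54
f 42 54 63
f 54 43 64
f 63 64 49
f 54 64 63
f 42 63 75
f 63 49 78
f 75 78 52
f 63 78 75
f 42 75 79
f 75 52 83
f 79 83 53
f 75 83 79
f 43 59 70
f 59 47 73
f 70 73 51
f 59 73 70
f 47 82 60
f 82 53 81
f 60 81 46
f 82 81 60
f 53 83 80
f 83 52 76
f 80 76 44
f 83 76 80
f 52 78 77
f 78 49 65
f 77 65 48
f 78 65 77
f 49 64 69
f 64 43 66
f 69 66 50
f 64 66 69
f 45 71 57
f 71 51 72
f 57 72 46
f 71 72 57
f 45 57 55
f 57 46 56
f 55 56 44
f 57 56 55
f 45 55 62
f 55 44 61
f 62 61 48
f 55 61 62
f 45 62 67
f 62 48 68
f 67 68 50
f 62 68 67
f 45 67 71
f 67 50 74
f 71 74 51
f 67 74 71
f 46 72 60
f 72 51 73
f 60 73 47
f 72 73 60
f 44 56 80
f 56 46 81
f 80 81 53
f 56 81 80
f 48 61 77
f 61 44 76
f 77 76 52
f 61 76 77
f 50 68 69
f 68 48 65
f 69 65 49
f 68 65 69
f 51 74 70
f 74 50 66
f 70 66 43
f 74 66 70



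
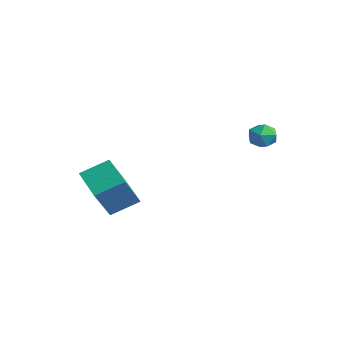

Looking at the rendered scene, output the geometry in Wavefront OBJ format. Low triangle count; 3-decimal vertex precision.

v 3.963 4.117 2.316
v 4.336 3.495 2.285
v 3.244 3.645 3.115
v 3.617 3.023 3.084
v 3.92 3.614 3.376
v 4.365 3.906 2.882
v 3.215 3.234 2.518
v 3.66 3.526 2.024
v 3.874 2.95 2.41
v 4.31 3.185 2.94
v 3.27 3.955 2.46
v 3.706 4.19 2.99
v -1.247 -1.913 -1.488
v -0.696 -2.849 0.01
v -0.96 -0.637 -0.795
v -0.409 -1.573 0.702
v 0.529 -1.947 -2.162
v 1.08 -2.883 -0.665
v 0.816 -0.671 -1.47
v 1.367 -1.607 0.028
f 1 12 6
f 1 6 2
f 1 2 8
f 1 8 11
f 1 11 12
f 2 6 10
f 6 12 5
f 12 11 3
f 11 8 7
f 8 2 9
f 4 10 5
f 4 5 3
f 4 3 7
f 4 7 9
f 4 9 10
f 5 10 6
f 3 5 12
f 7 3 11
f 9 7 8
f 10 9 2
f 14 16 13
f 17 14 13
f 13 16 15
f 15 17 13
f 14 20 16
f 18 14 17
f 18 20 14
f 16 20 15
f 19 17 15
f 15 20 19
f 19 18 17
f 20 18 19



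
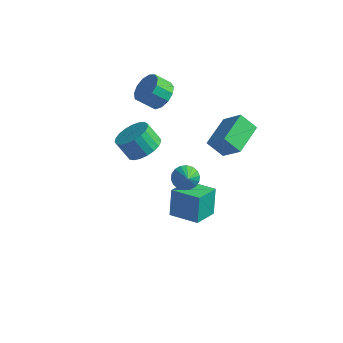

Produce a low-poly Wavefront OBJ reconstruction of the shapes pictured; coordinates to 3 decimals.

v 1.461 -0.092 2.967
v 2.519 -0.313 4.051
v 1.476 1.724 3.324
v 2.533 1.502 4.407
v 2.307 0.058 2.173
v 3.364 -0.164 3.256
v 2.321 1.873 2.529
v 3.379 1.652 3.613
v -0.287 -0.751 -3.564
v -0.498 -0.158 -2.049
v -0.107 0.738 -4.122
v -0.318 1.331 -2.607
v 1.378 -0.851 -3.293
v 1.167 -0.258 -1.778
v 1.558 0.638 -3.851
v 1.347 1.231 -2.336
v -1.177 -1.714 2.709
v -0.467 -1.299 3.241
v -1.172 -1.351 4.223
v -1.883 -1.766 3.691
v -0.675 -0.974 3.109
v -1.38 -1.026 4.091
v -0.969 -0.777 2.908
v -1.675 -0.829 3.89
v -1.3 -0.742 2.672
v -2.005 -0.794 3.654
v -1.61 -0.876 2.443
v -2.315 -0.928 3.425
v -1.844 -1.154 2.26
v -2.549 -1.206 3.242
v -1.964 -1.529 2.154
v -2.669 -1.581 3.136
v -1.947 -1.936 2.145
v -2.652 -1.988 3.126
v -1.798 -2.305 2.233
v -2.503 -2.357 3.214
v -1.541 -2.571 2.403
v -2.246 -2.623 3.385
v -1.221 -2.69 2.626
v -1.926 -2.741 3.608
v -0.894 -2.639 2.864
v -1.599 -2.691 3.846
v -0.616 -2.429 3.075
v -1.321 -2.481 4.057
v -0.435 -2.095 3.222
v -1.14 -2.147 4.204
v -0.382 -1.695 3.281
v -1.087 -1.747 4.263
v 1.688 -2.789 2.716
v 2.286 -2.824 2.335
v 2.232 -3.571 3.644
v 2.335 -2.572 2.519
v 2.256 -2.363 2.742
v 2.064 -2.238 2.96
v 1.798 -2.222 3.13
v 1.51 -2.318 3.218
v 1.257 -2.508 3.206
v 1.09 -2.753 3.098
v 1.041 -3.005 2.914
v 1.12 -3.214 2.691
v 1.312 -3.339 2.473
v 1.578 -3.355 2.303
v 1.865 -3.259 2.215
v 2.118 -3.069 2.227
v -2.417 2.403 2.888
v -1.92 2.769 3.57
v -2.625 2.343 4.314
v -3.123 1.977 3.632
v -2.273 3.125 3.44
v -2.978 2.699 4.183
v -2.672 3.253 3.134
v -3.377 2.826 3.877
v -2.99 3.11 2.75
v -3.695 2.684 3.494
v -3.126 2.743 2.41
v -3.832 2.317 3.154
v -3.037 2.268 2.222
v -3.743 1.842 2.966
v -2.752 1.836 2.246
v -3.457 1.41 2.989
v -2.36 1.584 2.473
v -3.065 1.158 3.216
v -1.986 1.592 2.832
v -2.692 1.166 3.576
v -1.749 1.858 3.209
v -2.455 1.431 3.953
v -1.725 2.296 3.484
v -2.43 1.87 4.228
f 2 4 1
f 5 2 1
f 1 4 3
f 3 5 1
f 2 8 4
f 6 2 5
f 6 8 2
f 4 8 3
f 7 5 3
f 3 8 7
f 7 6 5
f 8 6 7
f 10 12 9
f 13 10 9
f 9 12 11
f 11 13 9
f 10 16 12
f 14 10 13
f 14 16 10
f 12 16 11
f 15 13 11
f 11 16 15
f 15 14 13
f 16 14 15
f 18 17 21
f 18 21 19
f 19 21 22
f 19 22 20
f 21 17 23
f 21 23 22
f 22 23 24
f 22 24 20
f 23 17 25
f 23 25 24
f 24 25 26
f 24 26 20
f 25 17 27
f 25 27 26
f 26 27 28
f 26 28 20
f 27 17 29
f 27 29 28
f 28 29 30
f 28 30 20
f 29 17 31
f 29 31 30
f 30 31 32
f 30 32 20
f 31 17 33
f 31 33 32
f 32 33 34
f 32 34 20
f 33 17 35
f 33 35 34
f 34 35 36
f 34 36 20
f 35 17 37
f 35 37 36
f 36 37 38
f 36 38 20
f 37 17 39
f 37 39 38
f 38 39 40
f 38 40 20
f 39 17 41
f 39 41 40
f 40 41 42
f 40 42 20
f 41 17 43
f 41 43 42
f 42 43 44
f 42 44 20
f 43 17 45
f 43 45 44
f 44 45 46
f 44 46 20
f 45 17 47
f 45 47 46
f 46 47 48
f 46 48 20
f 47 17 18
f 47 18 48
f 48 18 19
f 48 19 20
f 50 49 52
f 50 52 51
f 52 49 53
f 52 53 51
f 53 49 54
f 53 54 51
f 54 49 55
f 54 55 51
f 55 49 56
f 55 56 51
f 56 49 57
f 56 57 51
f 57 49 58
f 57 58 51
f 58 49 59
f 58 59 51
f 59 49 60
f 59 60 51
f 60 49 61
f 60 61 51
f 61 49 62
f 61 62 51
f 62 49 63
f 62 63 51
f 63 49 64
f 63 64 51
f 64 49 50
f 64 50 51
f 66 65 69
f 66 69 67
f 67 69 70
f 67 70 68
f 69 65 71
f 69 71 70
f 70 71 72
f 70 72 68
f 71 65 73
f 71 73 72
f 72 73 74
f 72 74 68
f 73 65 75
f 73 75 74
f 74 75 76
f 74 76 68
f 75 65 77
f 75 77 76
f 76 77 78
f 76 78 68
f 77 65 79
f 77 79 78
f 78 79 80
f 78 80 68
f 79 65 81
f 79 81 80
f 80 81 82
f 80 82 68
f 81 65 83
f 81 83 82
f 82 83 84
f 82 84 68
f 83 65 85
f 83 85 84
f 84 85 86
f 84 86 68
f 85 65 87
f 85 87 86
f 86 87 88
f 86 88 68
f 87 65 66
f 87 66 88
f 88 66 67
f 88 67 68



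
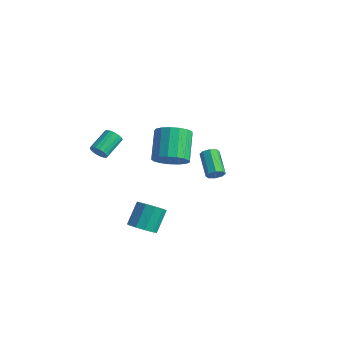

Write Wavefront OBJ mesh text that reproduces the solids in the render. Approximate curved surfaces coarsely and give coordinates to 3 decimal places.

v -1.251 2.659 -1.962
v -0.881 2.857 -1.592
v -2.138 3.558 -0.707
v -2.509 3.361 -1.078
v -0.953 3.131 -1.913
v -2.211 3.832 -1.028
v -1.201 3.129 -2.263
v -2.458 3.83 -1.378
v -1.478 2.852 -2.437
v -2.735 3.553 -1.552
v -1.622 2.462 -2.333
v -2.879 3.163 -1.448
v -1.549 2.188 -2.012
v -2.807 2.889 -1.127
v -1.302 2.19 -1.662
v -2.559 2.891 -0.777
v -1.025 2.467 -1.488
v -2.282 3.168 -0.603
v 0.533 -2.257 2.325
v 1.239 -2.466 3.017
v 0.273 -1.391 4.326
v -0.433 -1.183 3.635
v 1.4 -2.062 2.804
v 0.435 -0.988 4.114
v 1.363 -1.704 2.482
v 0.397 -0.629 3.792
v 1.135 -1.472 2.124
v 0.17 -0.397 3.434
v 0.769 -1.42 1.812
v -0.196 -0.345 3.122
v 0.35 -1.56 1.618
v -0.616 -0.485 2.928
v -0.028 -1.86 1.585
v -0.994 -0.785 2.895
v -0.278 -2.25 1.722
v -1.243 -1.176 3.032
v -0.341 -2.643 1.997
v -1.307 -1.568 3.307
v -0.205 -2.947 2.347
v -1.17 -1.872 3.657
v 0.1 -3.093 2.692
v -0.865 -2.018 4.002
v 0.505 -3.048 2.953
v -0.46 -1.973 4.263
v 0.916 -2.821 3.07
v -0.05 -1.747 4.38
v -1.59 -2.443 -4.119
v -0.895 -1.995 -4.316
v -1.154 -1.049 -3.077
v -1.85 -1.497 -2.881
v -1.303 -1.779 -4.566
v -1.563 -0.833 -3.327
v -1.821 -1.817 -4.646
v -2.08 -0.871 -3.407
v -2.251 -2.094 -4.525
v -2.51 -1.148 -3.286
v -2.428 -2.504 -4.248
v -2.688 -1.558 -3.01
v -2.286 -2.891 -3.923
v -2.545 -1.945 -2.684
v -1.877 -3.107 -3.673
v -2.137 -2.161 -2.434
v -1.36 -3.069 -3.593
v -1.619 -2.123 -2.354
v -0.93 -2.792 -3.714
v -1.189 -1.846 -2.475
v -0.752 -2.382 -3.99
v -1.012 -1.436 -2.752
v -3.469 -3.794 1.659
v -2.994 -3.854 1.95
v -3.236 -2.587 2.611
v -3.711 -2.526 2.321
v -2.917 -3.724 1.728
v -3.16 -2.457 2.39
v -2.967 -3.61 1.491
v -3.21 -2.342 2.152
v -3.132 -3.538 1.292
v -3.375 -2.27 1.954
v -3.374 -3.524 1.178
v -3.617 -2.257 1.839
v -3.638 -3.572 1.173
v -3.88 -2.305 1.835
v -3.863 -3.671 1.28
v -4.105 -2.404 1.942
v -3.997 -3.798 1.474
v -4.24 -2.531 2.136
v -4.011 -3.924 1.71
v -4.253 -2.657 2.372
v -3.9 -4.02 1.935
v -4.143 -2.753 2.597
v -3.691 -4.064 2.096
v -3.933 -2.797 2.758
v -3.43 -4.046 2.157
v -3.673 -2.779 2.819
v -3.179 -3.971 2.104
v -3.421 -2.703 2.766
f 2 1 5
f 2 5 3
f 3 5 6
f 3 6 4
f 5 1 7
f 5 7 6
f 6 7 8
f 6 8 4
f 7 1 9
f 7 9 8
f 8 9 10
f 8 10 4
f 9 1 11
f 9 11 10
f 10 11 12
f 10 12 4
f 11 1 13
f 11 13 12
f 12 13 14
f 12 14 4
f 13 1 15
f 13 15 14
f 14 15 16
f 14 16 4
f 15 1 17
f 15 17 16
f 16 17 18
f 16 18 4
f 17 1 2
f 17 2 18
f 18 2 3
f 18 3 4
f 20 19 23
f 20 23 21
f 21 23 24
f 21 24 22
f 23 19 25
f 23 25 24
f 24 25 26
f 24 26 22
f 25 19 27
f 25 27 26
f 26 27 28
f 26 28 22
f 27 19 29
f 27 29 28
f 28 29 30
f 28 30 22
f 29 19 31
f 29 31 30
f 30 31 32
f 30 32 22
f 31 19 33
f 31 33 32
f 32 33 34
f 32 34 22
f 33 19 35
f 33 35 34
f 34 35 36
f 34 36 22
f 35 19 37
f 35 37 36
f 36 37 38
f 36 38 22
f 37 19 39
f 37 39 38
f 38 39 40
f 38 40 22
f 39 19 41
f 39 41 40
f 40 41 42
f 40 42 22
f 41 19 43
f 41 43 42
f 42 43 44
f 42 44 22
f 43 19 45
f 43 45 44
f 44 45 46
f 44 46 22
f 45 19 20
f 45 20 46
f 46 20 21
f 46 21 22
f 48 47 51
f 48 51 49
f 49 51 52
f 49 52 50
f 51 47 53
f 51 53 52
f 52 53 54
f 52 54 50
f 53 47 55
f 53 55 54
f 54 55 56
f 54 56 50
f 55 47 57
f 55 57 56
f 56 57 58
f 56 58 50
f 57 47 59
f 57 59 58
f 58 59 60
f 58 60 50
f 59 47 61
f 59 61 60
f 60 61 62
f 60 62 50
f 61 47 63
f 61 63 62
f 62 63 64
f 62 64 50
f 63 47 65
f 63 65 64
f 64 65 66
f 64 66 50
f 65 47 67
f 65 67 66
f 66 67 68
f 66 68 50
f 67 47 48
f 67 48 68
f 68 48 49
f 68 49 50
f 70 69 73
f 70 73 71
f 71 73 74
f 71 74 72
f 73 69 75
f 73 75 74
f 74 75 76
f 74 76 72
f 75 69 77
f 75 77 76
f 76 77 78
f 76 78 72
f 77 69 79
f 77 79 78
f 78 79 80
f 78 80 72
f 79 69 81
f 79 81 80
f 80 81 82
f 80 82 72
f 81 69 83
f 81 83 82
f 82 83 84
f 82 84 72
f 83 69 85
f 83 85 84
f 84 85 86
f 84 86 72
f 85 69 87
f 85 87 86
f 86 87 88
f 86 88 72
f 87 69 89
f 87 89 88
f 88 89 90
f 88 90 72
f 89 69 91
f 89 91 90
f 90 91 92
f 90 92 72
f 91 69 93
f 91 93 92
f 92 93 94
f 92 94 72
f 93 69 95
f 93 95 94
f 94 95 96
f 94 96 72
f 95 69 70
f 95 70 96
f 96 70 71
f 96 71 72

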